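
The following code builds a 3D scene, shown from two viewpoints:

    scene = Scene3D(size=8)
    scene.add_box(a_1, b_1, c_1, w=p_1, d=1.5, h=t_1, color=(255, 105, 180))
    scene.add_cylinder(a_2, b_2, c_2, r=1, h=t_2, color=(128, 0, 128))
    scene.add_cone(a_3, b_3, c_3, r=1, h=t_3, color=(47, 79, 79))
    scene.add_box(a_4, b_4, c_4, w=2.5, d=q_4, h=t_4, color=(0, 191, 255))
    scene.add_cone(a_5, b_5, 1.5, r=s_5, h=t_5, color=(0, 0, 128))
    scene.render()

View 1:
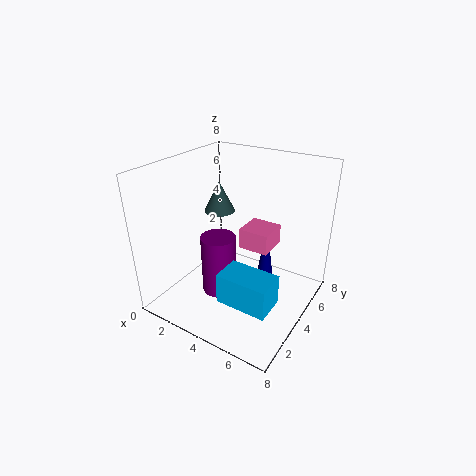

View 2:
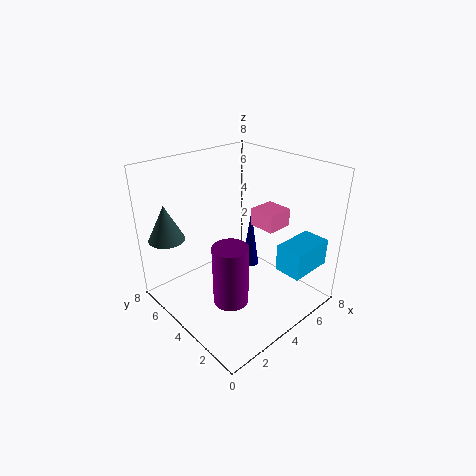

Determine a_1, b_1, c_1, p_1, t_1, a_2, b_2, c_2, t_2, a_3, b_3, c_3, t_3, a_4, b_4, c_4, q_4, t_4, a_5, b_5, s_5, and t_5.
a_1 = 5; b_1 = 2.5; c_1 = 4.5; p_1 = 1.5; t_1 = 1; a_2 = 3; b_2 = 3.5; c_2 = 0.5; t_2 = 3.5; a_3 = 1; b_3 = 6.5; c_3 = 4; t_3 = 2; a_4 = 5; b_4 = 0.5; c_4 = 2.5; q_4 = 1.5; t_4 = 1.5; a_5 = 5.5; b_5 = 4.5; s_5 = 0.5; t_5 = 3.5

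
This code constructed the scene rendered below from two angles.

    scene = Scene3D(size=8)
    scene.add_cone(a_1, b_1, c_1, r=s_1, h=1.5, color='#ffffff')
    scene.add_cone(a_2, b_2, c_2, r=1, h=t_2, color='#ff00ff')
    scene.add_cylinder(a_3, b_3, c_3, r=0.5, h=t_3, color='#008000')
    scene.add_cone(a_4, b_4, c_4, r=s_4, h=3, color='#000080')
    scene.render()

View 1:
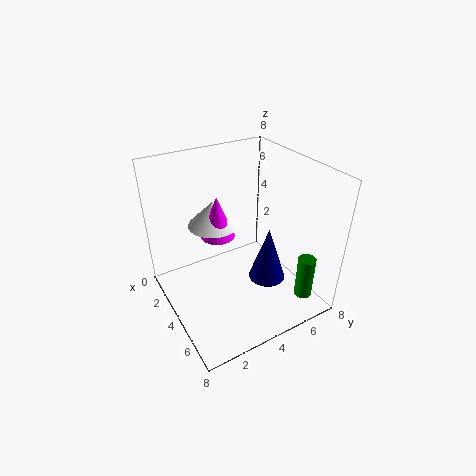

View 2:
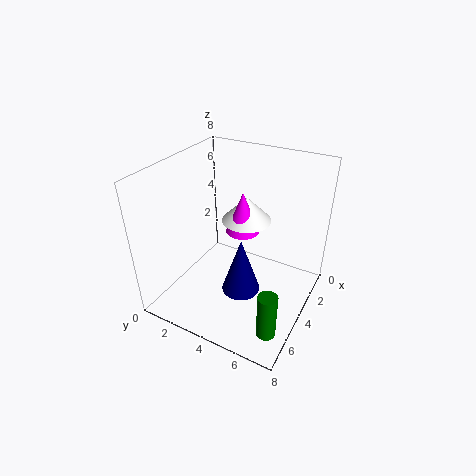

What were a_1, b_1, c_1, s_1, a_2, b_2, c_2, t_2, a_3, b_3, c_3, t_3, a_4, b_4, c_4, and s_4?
a_1 = 2; b_1 = 3.5; c_1 = 4; s_1 = 1.5; a_2 = 2.5; b_2 = 3.5; c_2 = 3.5; t_2 = 2.5; a_3 = 6.5; b_3 = 7; c_3 = 0.5; t_3 = 2.5; a_4 = 5.5; b_4 = 5; c_4 = 2; s_4 = 1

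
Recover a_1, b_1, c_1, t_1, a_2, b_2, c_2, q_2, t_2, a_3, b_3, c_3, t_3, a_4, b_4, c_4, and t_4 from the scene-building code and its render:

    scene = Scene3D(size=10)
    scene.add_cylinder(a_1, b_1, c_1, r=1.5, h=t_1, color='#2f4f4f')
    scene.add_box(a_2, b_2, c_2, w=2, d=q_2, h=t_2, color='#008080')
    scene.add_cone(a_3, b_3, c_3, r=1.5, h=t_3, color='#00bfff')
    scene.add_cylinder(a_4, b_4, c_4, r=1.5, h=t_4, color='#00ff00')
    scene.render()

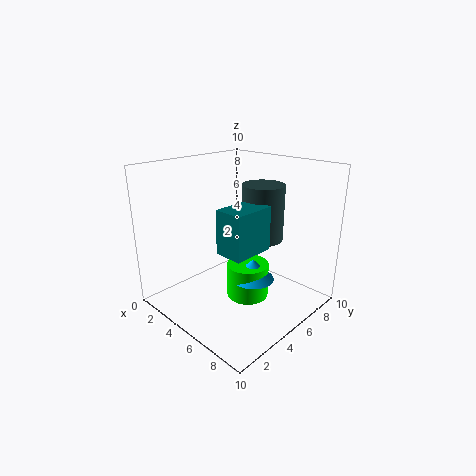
a_1 = 5.5
b_1 = 7
c_1 = 4.5
t_1 = 4
a_2 = 5
b_2 = 3
c_2 = 4.5
q_2 = 3
t_2 = 3
a_3 = 6
b_3 = 5.5
c_3 = 2
t_3 = 1.5
a_4 = 5.5
b_4 = 5.5
c_4 = 0.5
t_4 = 2.5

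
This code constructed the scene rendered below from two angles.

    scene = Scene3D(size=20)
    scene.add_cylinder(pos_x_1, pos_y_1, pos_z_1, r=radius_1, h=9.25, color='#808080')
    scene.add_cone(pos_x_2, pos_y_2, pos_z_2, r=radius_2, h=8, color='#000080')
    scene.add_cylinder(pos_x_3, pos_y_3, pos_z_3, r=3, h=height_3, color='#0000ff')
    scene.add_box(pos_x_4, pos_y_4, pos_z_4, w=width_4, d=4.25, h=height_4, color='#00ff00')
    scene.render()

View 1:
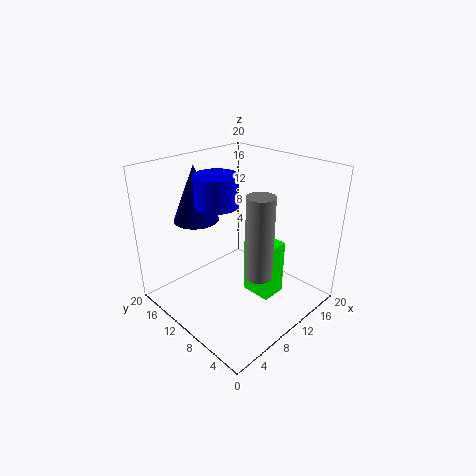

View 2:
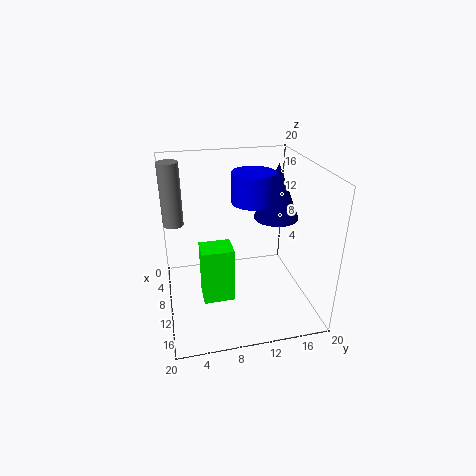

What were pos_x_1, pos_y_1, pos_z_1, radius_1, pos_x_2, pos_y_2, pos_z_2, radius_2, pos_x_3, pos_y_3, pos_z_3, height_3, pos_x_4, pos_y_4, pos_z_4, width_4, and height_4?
pos_x_1 = 4.75, pos_y_1 = 1.5, pos_z_1 = 10.5, radius_1 = 1.5, pos_x_2 = 7.75, pos_y_2 = 16.25, pos_z_2 = 11.5, radius_2 = 3.25, pos_x_3 = 8.5, pos_y_3 = 12.5, pos_z_3 = 14.5, height_3 = 4.25, pos_x_4 = 10, pos_y_4 = 4.5, pos_z_4 = 2.25, width_4 = 3.5, height_4 = 7.75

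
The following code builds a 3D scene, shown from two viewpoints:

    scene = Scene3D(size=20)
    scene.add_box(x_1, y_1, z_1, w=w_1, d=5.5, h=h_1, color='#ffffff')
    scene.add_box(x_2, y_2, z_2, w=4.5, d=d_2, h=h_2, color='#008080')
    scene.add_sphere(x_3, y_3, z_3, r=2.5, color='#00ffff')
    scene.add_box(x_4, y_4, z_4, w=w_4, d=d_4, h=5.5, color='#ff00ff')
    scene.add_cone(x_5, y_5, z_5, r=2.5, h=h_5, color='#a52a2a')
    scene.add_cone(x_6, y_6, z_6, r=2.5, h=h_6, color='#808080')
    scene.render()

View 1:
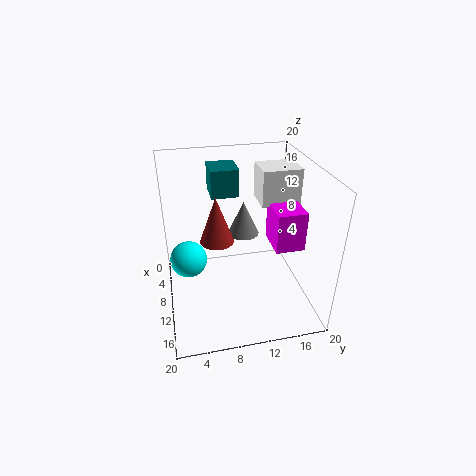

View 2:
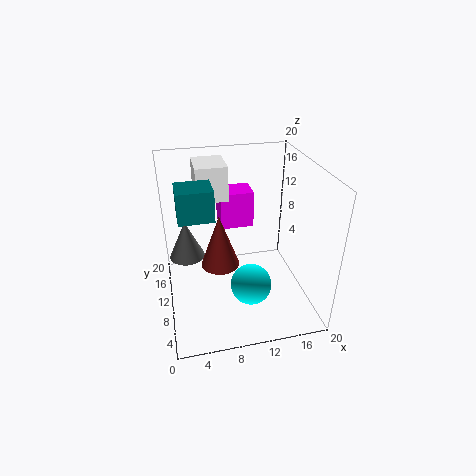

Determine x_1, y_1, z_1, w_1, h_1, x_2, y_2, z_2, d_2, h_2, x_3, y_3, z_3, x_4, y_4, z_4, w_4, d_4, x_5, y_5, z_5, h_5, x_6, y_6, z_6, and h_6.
x_1 = 5; y_1 = 13.5; z_1 = 14; w_1 = 4.5; h_1 = 5; x_2 = 2; y_2 = 7; z_2 = 14.5; d_2 = 4; h_2 = 4; x_3 = 10; y_3 = 3; z_3 = 7.5; x_4 = 8.5; y_4 = 14.5; z_4 = 9; w_4 = 5; d_4 = 4; x_5 = 7; y_5 = 7.5; z_5 = 8; h_5 = 7; x_6 = 3; y_6 = 12.5; z_6 = 6.5; h_6 = 5.5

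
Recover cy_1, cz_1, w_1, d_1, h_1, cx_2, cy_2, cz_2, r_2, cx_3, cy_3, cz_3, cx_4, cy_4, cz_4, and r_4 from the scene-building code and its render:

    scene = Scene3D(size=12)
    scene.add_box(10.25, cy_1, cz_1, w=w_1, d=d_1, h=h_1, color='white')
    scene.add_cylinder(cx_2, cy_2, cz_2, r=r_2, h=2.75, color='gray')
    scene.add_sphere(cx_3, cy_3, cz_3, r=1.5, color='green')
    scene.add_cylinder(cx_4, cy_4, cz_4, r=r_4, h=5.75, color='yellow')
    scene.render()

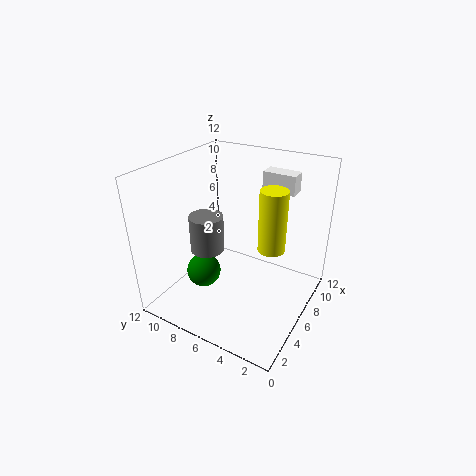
cy_1 = 3
cz_1 = 8.75
w_1 = 1.5
d_1 = 3
h_1 = 1.75
cx_2 = 2.75
cy_2 = 6.75
cz_2 = 6.5
r_2 = 1.25
cx_3 = 5
cy_3 = 9
cz_3 = 2.25
cx_4 = 9
cy_4 = 4.25
cz_4 = 3.75
r_4 = 1.25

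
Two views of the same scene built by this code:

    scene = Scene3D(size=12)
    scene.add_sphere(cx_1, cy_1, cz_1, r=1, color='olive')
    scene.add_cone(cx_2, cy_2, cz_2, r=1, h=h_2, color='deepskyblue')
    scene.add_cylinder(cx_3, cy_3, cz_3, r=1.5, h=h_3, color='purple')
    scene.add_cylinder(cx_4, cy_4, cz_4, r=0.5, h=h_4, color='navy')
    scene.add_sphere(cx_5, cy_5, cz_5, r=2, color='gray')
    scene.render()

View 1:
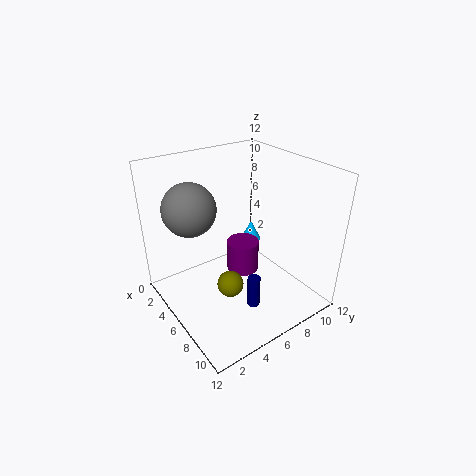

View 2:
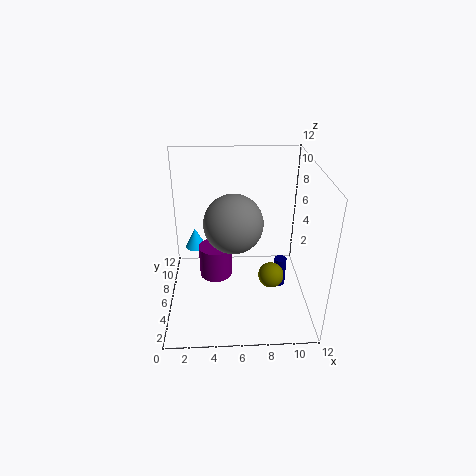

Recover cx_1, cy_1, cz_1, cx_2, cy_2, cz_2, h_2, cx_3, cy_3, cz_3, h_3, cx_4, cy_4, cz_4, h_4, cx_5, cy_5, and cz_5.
cx_1 = 8.5; cy_1 = 3.5; cz_1 = 4; cx_2 = 2; cy_2 = 10.5; cz_2 = 2.5; h_2 = 2; cx_3 = 4; cy_3 = 8; cz_3 = 1; h_3 = 3; cx_4 = 9.5; cy_4 = 5; cz_4 = 2; h_4 = 2.5; cx_5 = 5.5; cy_5 = 2; cz_5 = 9.5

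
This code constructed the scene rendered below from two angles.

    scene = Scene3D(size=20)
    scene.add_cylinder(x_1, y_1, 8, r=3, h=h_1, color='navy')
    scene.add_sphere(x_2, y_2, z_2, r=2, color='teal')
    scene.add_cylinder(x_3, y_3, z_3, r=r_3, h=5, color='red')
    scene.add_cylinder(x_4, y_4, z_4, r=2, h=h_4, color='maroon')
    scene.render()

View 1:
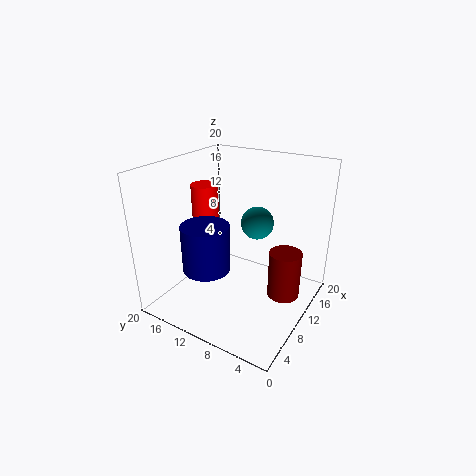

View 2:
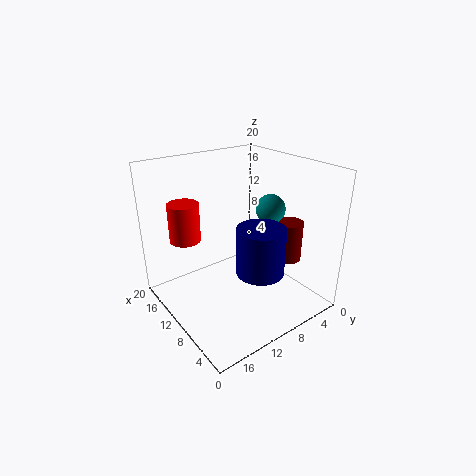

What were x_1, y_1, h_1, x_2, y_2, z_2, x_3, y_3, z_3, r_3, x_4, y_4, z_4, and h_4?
x_1 = 4
y_1 = 11
h_1 = 6
x_2 = 8
y_2 = 6
z_2 = 14
x_3 = 12
y_3 = 17
z_3 = 11
r_3 = 2
x_4 = 8
y_4 = 2
z_4 = 5
h_4 = 6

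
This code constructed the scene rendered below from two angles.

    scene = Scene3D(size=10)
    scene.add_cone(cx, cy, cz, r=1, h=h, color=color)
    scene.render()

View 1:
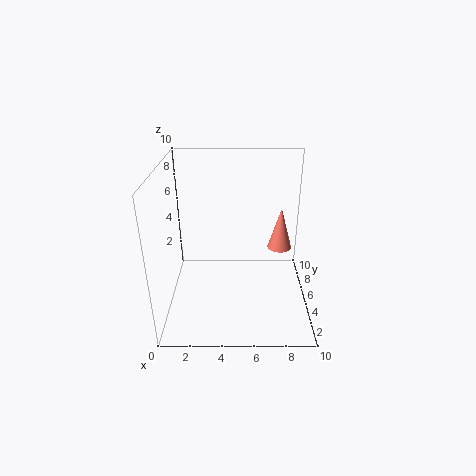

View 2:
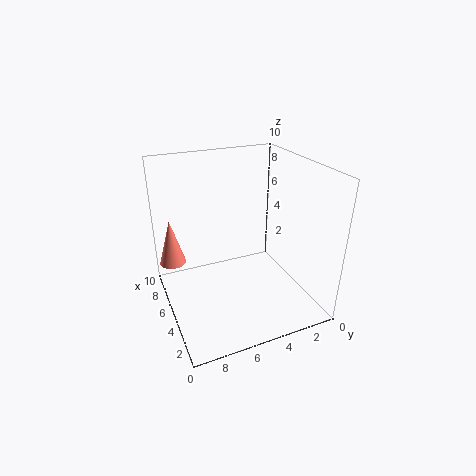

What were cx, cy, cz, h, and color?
cx = 8.5
cy = 9
cz = 2
h = 3.5
color = 'salmon'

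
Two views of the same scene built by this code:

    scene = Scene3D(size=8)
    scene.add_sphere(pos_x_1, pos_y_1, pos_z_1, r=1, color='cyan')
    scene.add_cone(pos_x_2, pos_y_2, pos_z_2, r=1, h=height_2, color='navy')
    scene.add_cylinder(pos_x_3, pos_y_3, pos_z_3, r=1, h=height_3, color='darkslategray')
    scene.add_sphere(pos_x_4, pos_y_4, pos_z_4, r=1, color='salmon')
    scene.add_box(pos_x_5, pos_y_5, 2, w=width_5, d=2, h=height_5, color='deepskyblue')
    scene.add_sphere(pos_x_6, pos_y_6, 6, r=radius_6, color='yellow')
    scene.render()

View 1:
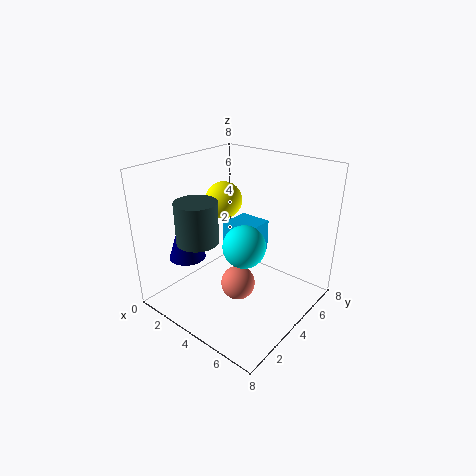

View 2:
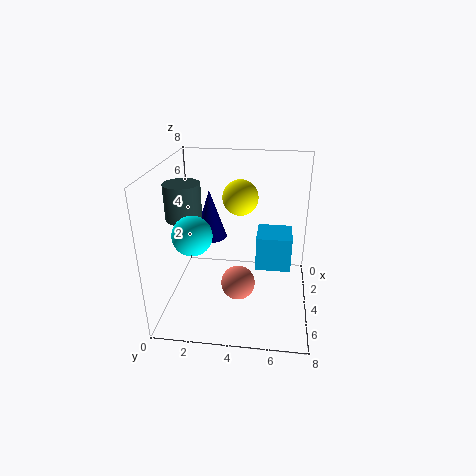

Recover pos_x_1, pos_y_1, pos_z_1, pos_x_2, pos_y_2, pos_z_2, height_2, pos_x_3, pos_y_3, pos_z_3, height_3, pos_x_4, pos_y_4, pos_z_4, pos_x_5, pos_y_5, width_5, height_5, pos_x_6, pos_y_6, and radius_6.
pos_x_1 = 6; pos_y_1 = 2; pos_z_1 = 5; pos_x_2 = 2; pos_y_2 = 2; pos_z_2 = 3; height_2 = 3; pos_x_3 = 4; pos_y_3 = 1; pos_z_3 = 5; height_3 = 2; pos_x_4 = 4; pos_y_4 = 4; pos_z_4 = 1; pos_x_5 = 2; pos_y_5 = 5; width_5 = 2; height_5 = 2; pos_x_6 = 3; pos_y_6 = 4; radius_6 = 1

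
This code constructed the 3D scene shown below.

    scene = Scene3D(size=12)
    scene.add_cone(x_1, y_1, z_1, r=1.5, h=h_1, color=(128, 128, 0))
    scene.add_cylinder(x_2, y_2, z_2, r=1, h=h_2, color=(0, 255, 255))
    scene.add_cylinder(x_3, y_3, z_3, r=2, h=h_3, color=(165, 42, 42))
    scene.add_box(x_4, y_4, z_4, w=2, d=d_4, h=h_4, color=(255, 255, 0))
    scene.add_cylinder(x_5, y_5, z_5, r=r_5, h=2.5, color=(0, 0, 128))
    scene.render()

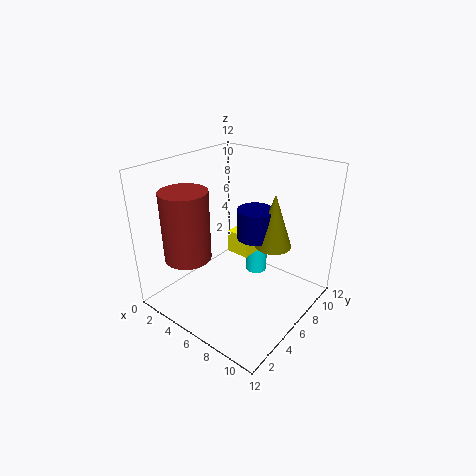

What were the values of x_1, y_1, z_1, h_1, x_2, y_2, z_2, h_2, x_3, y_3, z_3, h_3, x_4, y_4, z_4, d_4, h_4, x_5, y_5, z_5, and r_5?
x_1 = 8.5; y_1 = 7.5; z_1 = 5.5; h_1 = 4.5; x_2 = 5.5; y_2 = 9.5; z_2 = 1; h_2 = 2.5; x_3 = 2.5; y_3 = 3.5; z_3 = 4; h_3 = 6; x_4 = 4.5; y_4 = 6.5; z_4 = 4; d_4 = 3; h_4 = 2; x_5 = 7; y_5 = 7; z_5 = 6; r_5 = 1.5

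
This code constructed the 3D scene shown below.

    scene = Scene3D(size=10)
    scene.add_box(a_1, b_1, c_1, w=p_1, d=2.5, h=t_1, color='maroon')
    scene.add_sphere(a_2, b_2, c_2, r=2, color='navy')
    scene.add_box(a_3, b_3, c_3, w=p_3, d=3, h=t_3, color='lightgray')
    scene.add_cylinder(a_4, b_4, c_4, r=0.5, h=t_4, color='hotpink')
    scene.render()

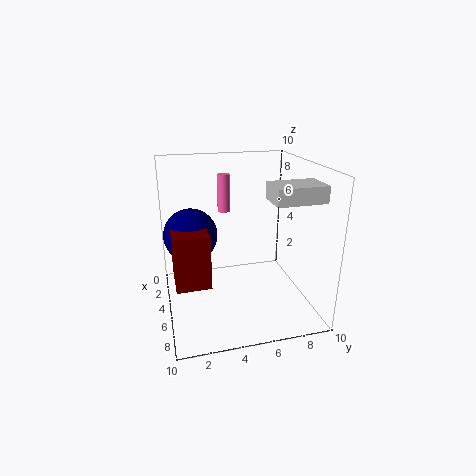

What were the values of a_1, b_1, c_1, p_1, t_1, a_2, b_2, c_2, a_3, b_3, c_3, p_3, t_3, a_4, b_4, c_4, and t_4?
a_1 = 2.5, b_1 = 0.5, c_1 = 1.5, p_1 = 3, t_1 = 4, a_2 = 2.5, b_2 = 2, c_2 = 4.5, a_3 = 7.5, b_3 = 6, c_3 = 8.5, p_3 = 2, t_3 = 1, a_4 = 0.5, b_4 = 5, c_4 = 5.5, t_4 = 3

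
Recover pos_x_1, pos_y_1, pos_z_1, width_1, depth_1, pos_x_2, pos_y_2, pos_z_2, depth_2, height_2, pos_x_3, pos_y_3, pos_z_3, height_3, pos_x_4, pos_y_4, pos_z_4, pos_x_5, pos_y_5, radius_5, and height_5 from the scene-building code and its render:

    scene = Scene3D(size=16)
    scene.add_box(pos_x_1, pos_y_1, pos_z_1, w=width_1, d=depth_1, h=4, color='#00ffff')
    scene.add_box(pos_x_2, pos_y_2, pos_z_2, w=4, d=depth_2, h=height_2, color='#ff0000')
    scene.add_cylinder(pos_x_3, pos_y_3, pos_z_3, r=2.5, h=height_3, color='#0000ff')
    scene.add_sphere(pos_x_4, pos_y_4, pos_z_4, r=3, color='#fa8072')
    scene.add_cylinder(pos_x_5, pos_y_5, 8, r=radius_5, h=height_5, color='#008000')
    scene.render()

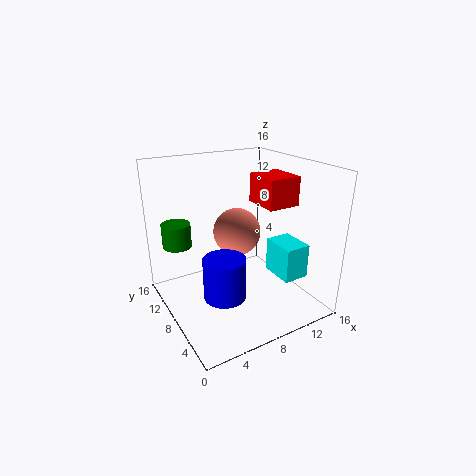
pos_x_1 = 12, pos_y_1 = 4, pos_z_1 = 3, width_1 = 3, depth_1 = 4, pos_x_2 = 12, pos_y_2 = 7.5, pos_z_2 = 10.5, depth_2 = 4.5, height_2 = 3.5, pos_x_3 = 6.5, pos_y_3 = 8.5, pos_z_3 = 0.5, height_3 = 5, pos_x_4 = 10.5, pos_y_4 = 12.5, pos_z_4 = 6.5, pos_x_5 = 1.5, pos_y_5 = 9.5, radius_5 = 1.5, height_5 = 2.5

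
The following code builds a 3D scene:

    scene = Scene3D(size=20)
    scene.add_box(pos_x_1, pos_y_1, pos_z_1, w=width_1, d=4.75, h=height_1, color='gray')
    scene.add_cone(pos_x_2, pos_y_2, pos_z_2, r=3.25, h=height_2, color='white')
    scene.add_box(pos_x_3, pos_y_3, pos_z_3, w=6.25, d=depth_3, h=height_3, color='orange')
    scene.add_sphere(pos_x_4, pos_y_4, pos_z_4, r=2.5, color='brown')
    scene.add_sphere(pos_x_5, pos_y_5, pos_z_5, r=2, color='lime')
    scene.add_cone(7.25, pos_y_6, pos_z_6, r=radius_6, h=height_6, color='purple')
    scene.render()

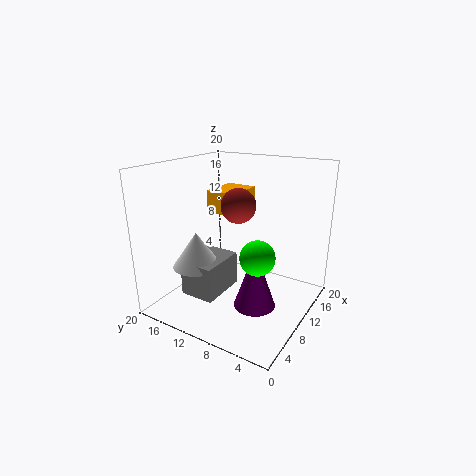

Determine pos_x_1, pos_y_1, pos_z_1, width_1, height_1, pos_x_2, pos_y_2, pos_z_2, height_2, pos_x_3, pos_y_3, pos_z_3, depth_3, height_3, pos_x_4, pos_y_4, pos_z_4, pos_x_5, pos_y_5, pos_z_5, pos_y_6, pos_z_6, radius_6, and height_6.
pos_x_1 = 3.5
pos_y_1 = 10.25
pos_z_1 = 3
width_1 = 6.5
height_1 = 4.75
pos_x_2 = 5.5
pos_y_2 = 13.75
pos_z_2 = 6.75
height_2 = 4.75
pos_x_3 = 13.5
pos_y_3 = 12.75
pos_z_3 = 11.5
depth_3 = 5
height_3 = 3.5
pos_x_4 = 11.75
pos_y_4 = 11
pos_z_4 = 14
pos_x_5 = 3.5
pos_y_5 = 3.5
pos_z_5 = 11.25
pos_y_6 = 5.75
pos_z_6 = 2.25
radius_6 = 2.75
height_6 = 8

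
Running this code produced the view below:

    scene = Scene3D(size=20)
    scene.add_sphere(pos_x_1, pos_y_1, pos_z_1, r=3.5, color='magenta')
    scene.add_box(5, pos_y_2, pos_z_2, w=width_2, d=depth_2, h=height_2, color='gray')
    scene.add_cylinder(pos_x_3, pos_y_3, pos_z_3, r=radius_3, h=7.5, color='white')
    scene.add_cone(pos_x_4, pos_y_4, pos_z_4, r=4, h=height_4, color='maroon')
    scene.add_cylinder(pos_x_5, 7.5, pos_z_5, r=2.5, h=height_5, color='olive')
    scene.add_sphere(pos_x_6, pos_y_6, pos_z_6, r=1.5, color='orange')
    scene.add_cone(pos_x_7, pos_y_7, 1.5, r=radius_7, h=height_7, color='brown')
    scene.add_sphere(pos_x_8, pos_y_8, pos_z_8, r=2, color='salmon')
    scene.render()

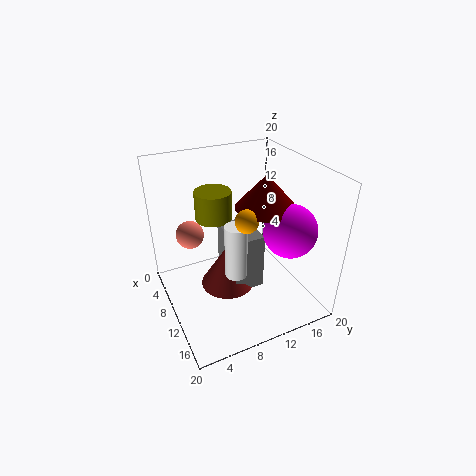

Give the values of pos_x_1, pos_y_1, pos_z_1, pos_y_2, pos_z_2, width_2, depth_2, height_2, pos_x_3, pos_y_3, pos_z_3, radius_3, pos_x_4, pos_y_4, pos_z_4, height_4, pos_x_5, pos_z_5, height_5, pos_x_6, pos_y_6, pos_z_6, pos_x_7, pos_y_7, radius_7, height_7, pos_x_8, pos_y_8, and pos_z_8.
pos_x_1 = 15, pos_y_1 = 15, pos_z_1 = 12.5, pos_y_2 = 9, pos_z_2 = 1.5, width_2 = 6.5, depth_2 = 4.5, height_2 = 8.5, pos_x_3 = 12.5, pos_y_3 = 8.5, pos_z_3 = 6, radius_3 = 1.5, pos_x_4 = 12, pos_y_4 = 13, pos_z_4 = 15, height_4 = 4.5, pos_x_5 = 7.5, pos_z_5 = 12.5, height_5 = 4, pos_x_6 = 13.5, pos_y_6 = 9.5, pos_z_6 = 14.5, pos_x_7 = 8.5, pos_y_7 = 9, radius_7 = 4, height_7 = 6.5, pos_x_8 = 5.5, pos_y_8 = 4.5, pos_z_8 = 9.5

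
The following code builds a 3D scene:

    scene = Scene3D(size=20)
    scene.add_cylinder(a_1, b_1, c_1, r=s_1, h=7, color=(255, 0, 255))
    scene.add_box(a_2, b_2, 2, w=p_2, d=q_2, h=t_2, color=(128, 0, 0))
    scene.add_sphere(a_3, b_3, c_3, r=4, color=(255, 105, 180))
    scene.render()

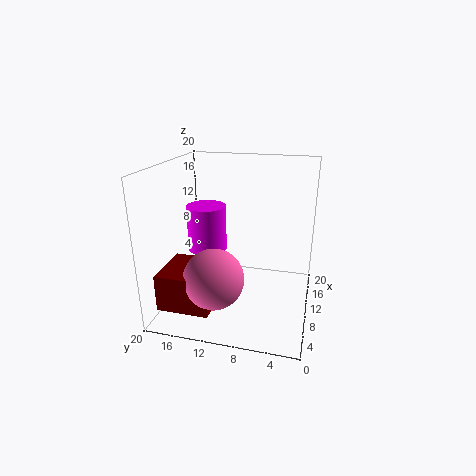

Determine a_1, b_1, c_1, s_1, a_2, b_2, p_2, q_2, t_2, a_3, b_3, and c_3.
a_1 = 14
b_1 = 16
c_1 = 6
s_1 = 3
a_2 = 2
b_2 = 12
p_2 = 7
q_2 = 7
t_2 = 5
a_3 = 5
b_3 = 12
c_3 = 6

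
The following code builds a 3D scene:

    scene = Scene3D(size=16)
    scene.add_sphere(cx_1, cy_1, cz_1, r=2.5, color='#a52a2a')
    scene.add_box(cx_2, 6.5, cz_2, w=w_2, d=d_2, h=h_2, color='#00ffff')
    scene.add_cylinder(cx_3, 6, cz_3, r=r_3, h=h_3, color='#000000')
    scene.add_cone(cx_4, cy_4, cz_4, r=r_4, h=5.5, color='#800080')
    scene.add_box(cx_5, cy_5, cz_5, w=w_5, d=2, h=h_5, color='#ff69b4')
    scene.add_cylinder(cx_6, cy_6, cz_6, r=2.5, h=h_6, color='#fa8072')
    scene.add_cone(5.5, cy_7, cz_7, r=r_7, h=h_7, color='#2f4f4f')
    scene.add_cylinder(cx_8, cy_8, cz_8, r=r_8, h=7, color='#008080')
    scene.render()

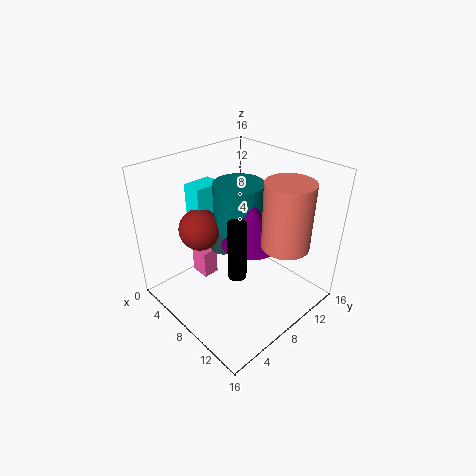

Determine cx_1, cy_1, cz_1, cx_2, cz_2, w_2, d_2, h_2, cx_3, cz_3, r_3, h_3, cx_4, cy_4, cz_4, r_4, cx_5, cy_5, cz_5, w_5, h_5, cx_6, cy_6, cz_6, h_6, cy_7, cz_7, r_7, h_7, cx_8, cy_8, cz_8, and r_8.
cx_1 = 3; cy_1 = 6.5; cz_1 = 7.5; cx_2 = 0.5; cz_2 = 9; w_2 = 2.5; d_2 = 3.5; h_2 = 3.5; cx_3 = 10; cz_3 = 5; r_3 = 1; h_3 = 6.5; cx_4 = 8; cy_4 = 10; cz_4 = 6.5; r_4 = 3.5; cx_5 = 1; cy_5 = 6.5; cz_5 = 0.5; w_5 = 2.5; h_5 = 3.5; cx_6 = 13; cy_6 = 10; cz_6 = 8.5; h_6 = 7; cy_7 = 8; cz_7 = 5.5; r_7 = 1.5; h_7 = 3; cx_8 = 5.5; cy_8 = 10.5; cz_8 = 6; r_8 = 3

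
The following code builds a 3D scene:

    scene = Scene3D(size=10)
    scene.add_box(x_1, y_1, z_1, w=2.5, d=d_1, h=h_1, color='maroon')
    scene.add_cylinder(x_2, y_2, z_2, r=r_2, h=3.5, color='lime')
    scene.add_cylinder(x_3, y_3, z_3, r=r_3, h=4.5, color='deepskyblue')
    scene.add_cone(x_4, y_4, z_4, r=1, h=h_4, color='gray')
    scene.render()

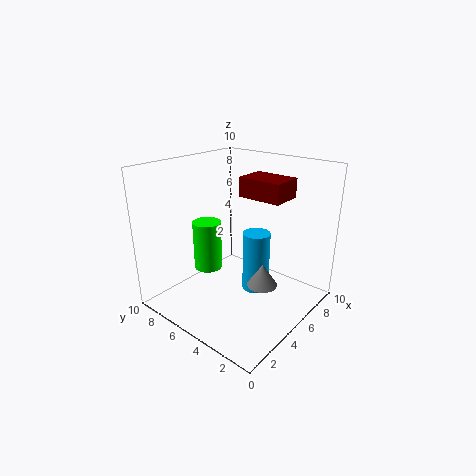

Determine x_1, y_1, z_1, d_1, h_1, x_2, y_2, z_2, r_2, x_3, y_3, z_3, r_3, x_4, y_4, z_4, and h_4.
x_1 = 7.5; y_1 = 3.5; z_1 = 7; d_1 = 3.5; h_1 = 1.5; x_2 = 4; y_2 = 7; z_2 = 2.5; r_2 = 1; x_3 = 6.5; y_3 = 4.5; z_3 = 0.5; r_3 = 1; x_4 = 4.5; y_4 = 2.5; z_4 = 2.5; h_4 = 1.5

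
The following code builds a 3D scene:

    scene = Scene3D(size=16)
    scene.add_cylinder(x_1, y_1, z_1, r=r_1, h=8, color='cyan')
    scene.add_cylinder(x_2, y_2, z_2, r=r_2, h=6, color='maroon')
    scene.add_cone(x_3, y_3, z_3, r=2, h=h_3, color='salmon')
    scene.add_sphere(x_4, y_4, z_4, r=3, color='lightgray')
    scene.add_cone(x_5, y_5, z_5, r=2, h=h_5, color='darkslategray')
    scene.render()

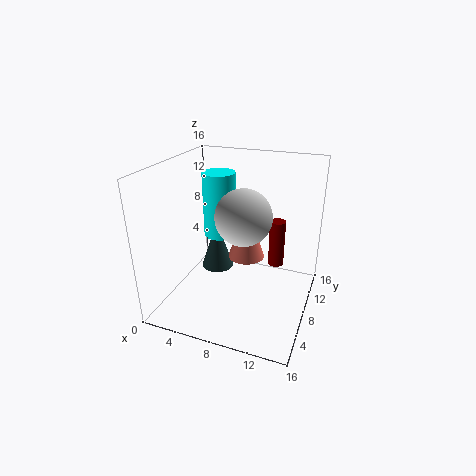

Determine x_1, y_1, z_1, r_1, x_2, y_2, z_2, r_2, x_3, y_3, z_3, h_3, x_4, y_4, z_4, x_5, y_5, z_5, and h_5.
x_1 = 4
y_1 = 12
z_1 = 6
r_1 = 2
x_2 = 11
y_2 = 14
z_2 = 2
r_2 = 1
x_3 = 9
y_3 = 8
z_3 = 6
h_3 = 6
x_4 = 9
y_4 = 7
z_4 = 11
x_5 = 4
y_5 = 11
z_5 = 2
h_5 = 6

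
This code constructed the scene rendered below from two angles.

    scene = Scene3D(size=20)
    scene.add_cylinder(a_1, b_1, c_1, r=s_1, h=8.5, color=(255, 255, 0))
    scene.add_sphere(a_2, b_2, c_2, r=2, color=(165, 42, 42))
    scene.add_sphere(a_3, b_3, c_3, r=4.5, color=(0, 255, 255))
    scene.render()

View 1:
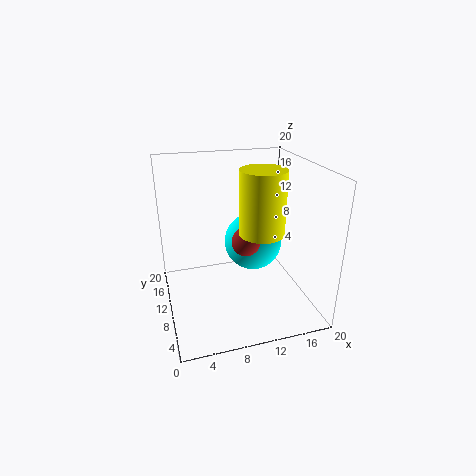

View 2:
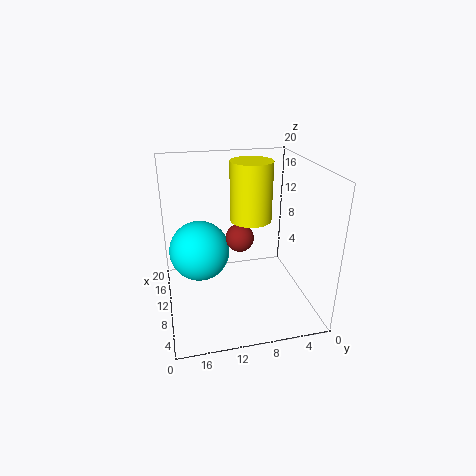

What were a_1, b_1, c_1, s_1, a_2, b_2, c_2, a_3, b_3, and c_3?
a_1 = 12.5; b_1 = 7.5; c_1 = 11.5; s_1 = 3; a_2 = 11; b_2 = 9.5; c_2 = 9.5; a_3 = 14; b_3 = 15; c_3 = 6.5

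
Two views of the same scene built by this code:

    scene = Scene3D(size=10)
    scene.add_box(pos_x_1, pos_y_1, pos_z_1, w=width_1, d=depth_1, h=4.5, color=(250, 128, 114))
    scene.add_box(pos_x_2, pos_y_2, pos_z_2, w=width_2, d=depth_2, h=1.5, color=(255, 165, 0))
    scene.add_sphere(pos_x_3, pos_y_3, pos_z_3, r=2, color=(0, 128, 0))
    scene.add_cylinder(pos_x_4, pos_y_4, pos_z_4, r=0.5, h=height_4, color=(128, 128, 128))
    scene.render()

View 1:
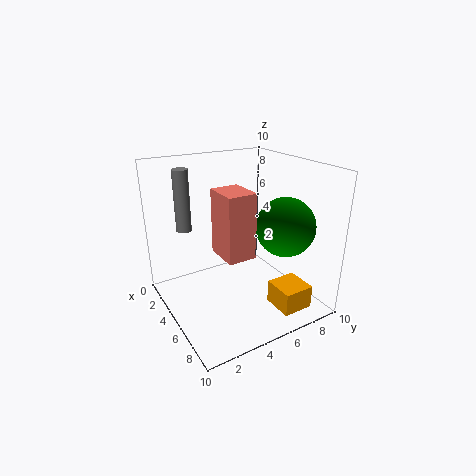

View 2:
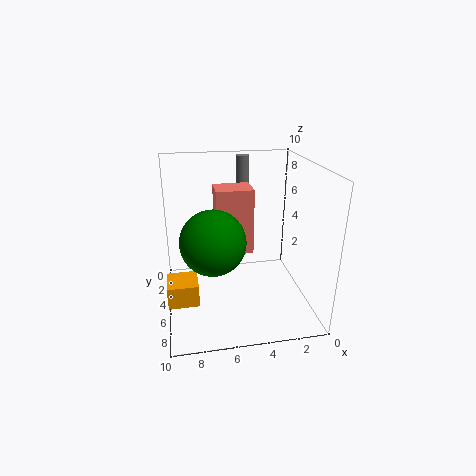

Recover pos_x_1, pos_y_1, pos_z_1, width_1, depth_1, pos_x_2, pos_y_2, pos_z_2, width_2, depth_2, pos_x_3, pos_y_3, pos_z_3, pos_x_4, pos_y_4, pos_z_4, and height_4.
pos_x_1 = 4, pos_y_1 = 3.5, pos_z_1 = 4, width_1 = 2.5, depth_1 = 2, pos_x_2 = 8, pos_y_2 = 5.5, pos_z_2 = 1.5, width_2 = 2, depth_2 = 2, pos_x_3 = 7, pos_y_3 = 7.5, pos_z_3 = 6, pos_x_4 = 4, pos_y_4 = 1.5, pos_z_4 = 6, height_4 = 4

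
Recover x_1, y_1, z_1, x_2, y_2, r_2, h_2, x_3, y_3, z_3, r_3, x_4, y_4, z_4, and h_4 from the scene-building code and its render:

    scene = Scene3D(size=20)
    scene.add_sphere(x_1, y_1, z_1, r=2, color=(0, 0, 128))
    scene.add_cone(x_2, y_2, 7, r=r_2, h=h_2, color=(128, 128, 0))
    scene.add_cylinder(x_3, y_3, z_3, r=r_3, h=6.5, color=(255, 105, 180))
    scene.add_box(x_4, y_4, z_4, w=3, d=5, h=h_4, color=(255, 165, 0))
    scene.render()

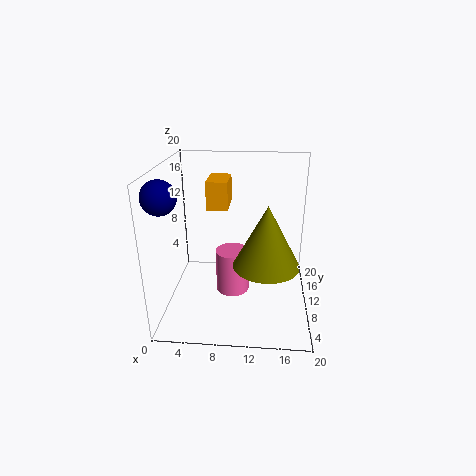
x_1 = 2, y_1 = 2.5, z_1 = 18, x_2 = 14, y_2 = 8, r_2 = 4.5, h_2 = 8.5, x_3 = 9, y_3 = 12, z_3 = 0.5, r_3 = 2.5, x_4 = 5.5, y_4 = 11, z_4 = 13.5, h_4 = 4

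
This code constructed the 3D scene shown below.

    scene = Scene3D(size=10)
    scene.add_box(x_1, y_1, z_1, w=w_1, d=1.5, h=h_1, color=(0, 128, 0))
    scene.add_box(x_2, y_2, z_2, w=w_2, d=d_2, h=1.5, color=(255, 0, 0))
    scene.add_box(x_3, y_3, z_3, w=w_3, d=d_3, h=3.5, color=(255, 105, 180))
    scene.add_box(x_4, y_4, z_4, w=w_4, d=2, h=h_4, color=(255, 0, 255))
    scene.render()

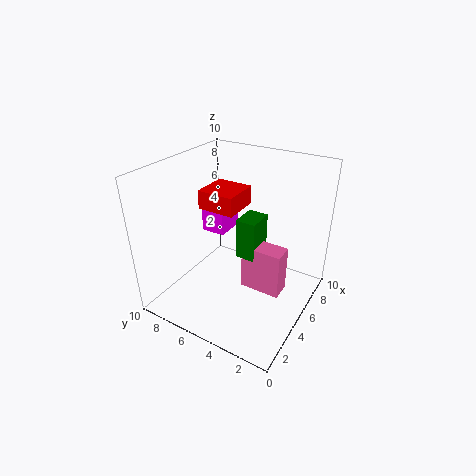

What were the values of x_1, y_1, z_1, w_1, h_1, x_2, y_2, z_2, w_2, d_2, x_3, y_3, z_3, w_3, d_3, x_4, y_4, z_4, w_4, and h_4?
x_1 = 5.5, y_1 = 4, z_1 = 3, w_1 = 2, h_1 = 3, x_2 = 6.5, y_2 = 6.5, z_2 = 5.5, w_2 = 3, d_2 = 3, x_3 = 5.5, y_3 = 2, z_3 = 0.5, w_3 = 1.5, d_3 = 3, x_4 = 7.5, y_4 = 8, z_4 = 3, w_4 = 2.5, h_4 = 3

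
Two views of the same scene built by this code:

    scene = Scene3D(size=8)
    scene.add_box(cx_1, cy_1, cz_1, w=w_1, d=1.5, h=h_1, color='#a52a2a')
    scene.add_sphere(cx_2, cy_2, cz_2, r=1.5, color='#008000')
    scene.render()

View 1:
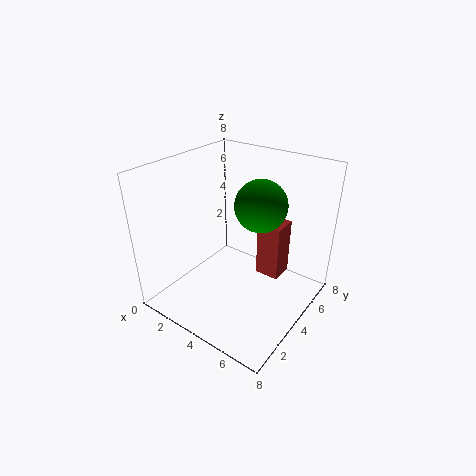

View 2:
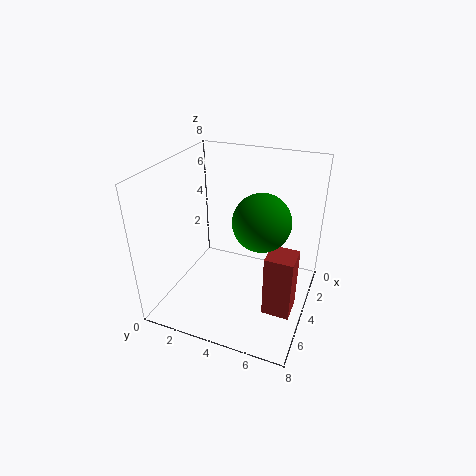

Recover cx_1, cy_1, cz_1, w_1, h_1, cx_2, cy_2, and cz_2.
cx_1 = 4, cy_1 = 6, cz_1 = 0.5, w_1 = 1.5, h_1 = 3.5, cx_2 = 4.5, cy_2 = 5.5, cz_2 = 5.5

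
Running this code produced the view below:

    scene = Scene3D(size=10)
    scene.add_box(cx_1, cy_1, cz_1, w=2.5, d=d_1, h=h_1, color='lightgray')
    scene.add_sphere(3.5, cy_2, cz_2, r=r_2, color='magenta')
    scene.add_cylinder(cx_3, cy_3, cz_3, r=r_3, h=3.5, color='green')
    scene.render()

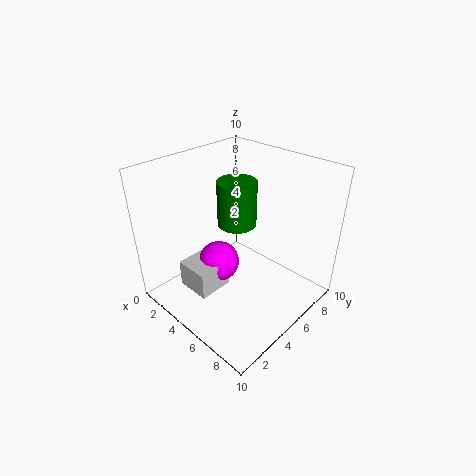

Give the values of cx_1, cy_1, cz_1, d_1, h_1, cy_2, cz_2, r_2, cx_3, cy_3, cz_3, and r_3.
cx_1 = 2; cy_1 = 2; cz_1 = 1; d_1 = 2.5; h_1 = 2; cy_2 = 4.5; cz_2 = 2.5; r_2 = 1.5; cx_3 = 3; cy_3 = 7; cz_3 = 4.5; r_3 = 1.5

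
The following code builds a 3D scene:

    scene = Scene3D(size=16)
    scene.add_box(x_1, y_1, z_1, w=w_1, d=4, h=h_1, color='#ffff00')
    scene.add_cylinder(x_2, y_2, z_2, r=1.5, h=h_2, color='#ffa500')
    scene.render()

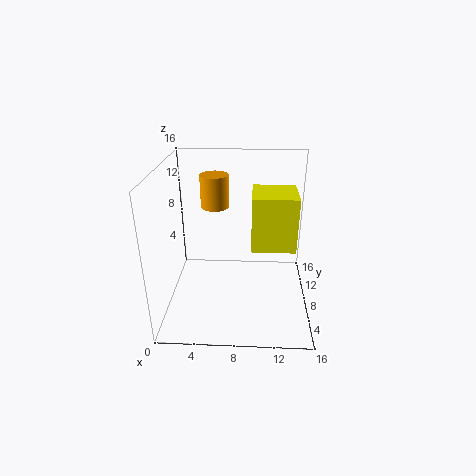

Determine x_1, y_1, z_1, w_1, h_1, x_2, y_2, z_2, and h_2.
x_1 = 9.5; y_1 = 1.5; z_1 = 10; w_1 = 4; h_1 = 5; x_2 = 5.5; y_2 = 8.5; z_2 = 11.5; h_2 = 3.5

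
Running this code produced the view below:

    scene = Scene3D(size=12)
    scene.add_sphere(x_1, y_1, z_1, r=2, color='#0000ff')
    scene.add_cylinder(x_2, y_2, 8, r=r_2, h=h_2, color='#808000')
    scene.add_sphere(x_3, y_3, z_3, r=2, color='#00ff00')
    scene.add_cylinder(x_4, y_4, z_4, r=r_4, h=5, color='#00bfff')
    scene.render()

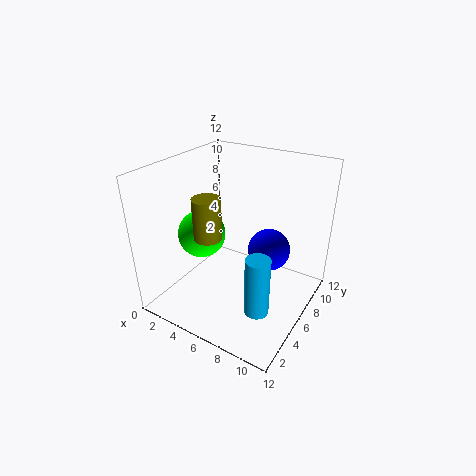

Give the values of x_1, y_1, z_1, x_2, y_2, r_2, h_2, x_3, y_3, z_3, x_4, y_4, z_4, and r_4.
x_1 = 7
y_1 = 10
z_1 = 3
x_2 = 6
y_2 = 2
r_2 = 1
h_2 = 3
x_3 = 3
y_3 = 5
z_3 = 6
x_4 = 9
y_4 = 4
z_4 = 1
r_4 = 1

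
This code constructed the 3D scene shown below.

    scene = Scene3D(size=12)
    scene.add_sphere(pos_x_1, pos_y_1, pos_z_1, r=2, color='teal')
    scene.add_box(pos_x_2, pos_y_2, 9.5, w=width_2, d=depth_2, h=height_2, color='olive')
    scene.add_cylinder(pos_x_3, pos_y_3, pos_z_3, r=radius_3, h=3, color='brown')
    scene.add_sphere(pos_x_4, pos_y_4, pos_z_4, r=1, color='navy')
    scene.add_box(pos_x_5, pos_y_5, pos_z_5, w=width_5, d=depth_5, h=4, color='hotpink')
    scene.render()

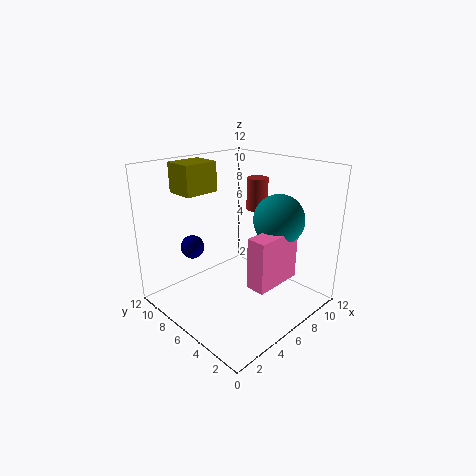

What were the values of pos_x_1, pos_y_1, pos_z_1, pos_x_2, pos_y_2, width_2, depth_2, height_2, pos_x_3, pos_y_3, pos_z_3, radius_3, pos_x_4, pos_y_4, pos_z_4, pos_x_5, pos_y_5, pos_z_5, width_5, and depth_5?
pos_x_1 = 7.5
pos_y_1 = 3
pos_z_1 = 8
pos_x_2 = 3
pos_y_2 = 8.5
width_2 = 3
depth_2 = 2.5
height_2 = 2.5
pos_x_3 = 10.5
pos_y_3 = 8
pos_z_3 = 7
radius_3 = 1
pos_x_4 = 3.5
pos_y_4 = 9
pos_z_4 = 5
pos_x_5 = 4
pos_y_5 = 1.5
pos_z_5 = 3.5
width_5 = 4
depth_5 = 1.5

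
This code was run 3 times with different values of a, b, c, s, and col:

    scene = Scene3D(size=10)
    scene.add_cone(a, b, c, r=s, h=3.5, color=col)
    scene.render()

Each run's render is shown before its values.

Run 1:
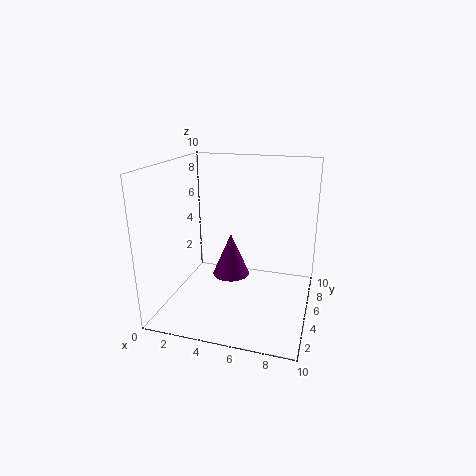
a = 3.5
b = 8
c = 0.5
s = 1.5
col = 'purple'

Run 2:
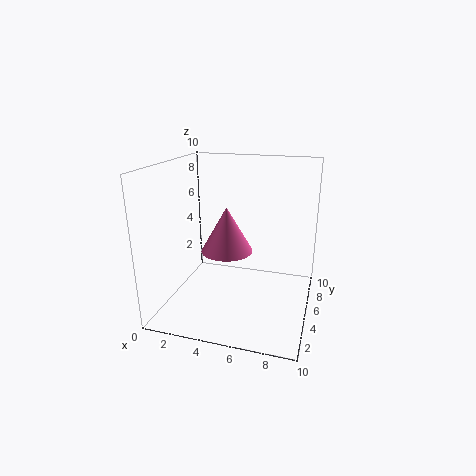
a = 3.5
b = 7
c = 3
s = 2
col = 'hotpink'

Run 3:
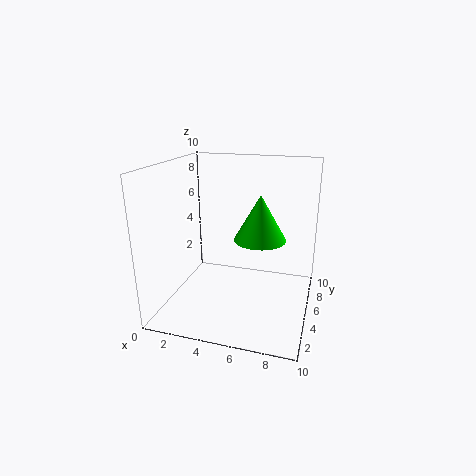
a = 6
b = 7.5
c = 4
s = 2
col = 'lime'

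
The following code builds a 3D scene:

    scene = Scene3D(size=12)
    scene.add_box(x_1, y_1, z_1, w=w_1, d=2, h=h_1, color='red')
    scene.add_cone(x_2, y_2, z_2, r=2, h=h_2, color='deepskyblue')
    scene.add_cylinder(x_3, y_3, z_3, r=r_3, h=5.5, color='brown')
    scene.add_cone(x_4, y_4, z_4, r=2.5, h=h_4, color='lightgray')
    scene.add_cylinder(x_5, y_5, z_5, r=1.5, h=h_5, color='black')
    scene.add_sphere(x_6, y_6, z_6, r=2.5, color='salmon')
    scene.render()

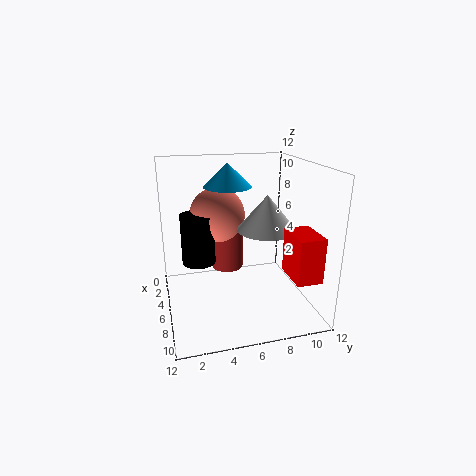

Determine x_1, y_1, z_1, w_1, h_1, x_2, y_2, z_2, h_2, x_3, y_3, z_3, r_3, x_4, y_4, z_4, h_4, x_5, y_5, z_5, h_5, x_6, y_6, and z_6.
x_1 = 8.5; y_1 = 9; z_1 = 4; w_1 = 3; h_1 = 3.5; x_2 = 4.5; y_2 = 5.5; z_2 = 10; h_2 = 2; x_3 = 2; y_3 = 6; z_3 = 1.5; r_3 = 1.5; x_4 = 6; y_4 = 8.5; z_4 = 6.5; h_4 = 3; x_5 = 3.5; y_5 = 3; z_5 = 3; h_5 = 4.5; x_6 = 2.5; y_6 = 5; z_6 = 7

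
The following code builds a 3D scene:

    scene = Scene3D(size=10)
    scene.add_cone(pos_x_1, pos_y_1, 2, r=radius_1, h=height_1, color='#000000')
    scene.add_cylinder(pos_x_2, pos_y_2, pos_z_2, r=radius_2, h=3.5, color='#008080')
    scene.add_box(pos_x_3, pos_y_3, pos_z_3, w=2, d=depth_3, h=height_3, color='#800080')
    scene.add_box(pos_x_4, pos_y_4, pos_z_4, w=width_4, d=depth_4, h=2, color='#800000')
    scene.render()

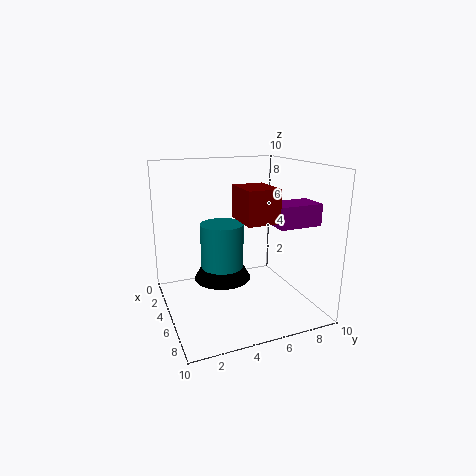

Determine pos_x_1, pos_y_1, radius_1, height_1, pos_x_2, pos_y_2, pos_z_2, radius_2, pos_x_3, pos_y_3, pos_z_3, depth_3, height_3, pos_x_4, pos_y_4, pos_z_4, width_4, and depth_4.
pos_x_1 = 4.5; pos_y_1 = 4; radius_1 = 2; height_1 = 3.5; pos_x_2 = 4.5; pos_y_2 = 4; pos_z_2 = 2.5; radius_2 = 1.5; pos_x_3 = 5.5; pos_y_3 = 7; pos_z_3 = 6; depth_3 = 3; height_3 = 1.5; pos_x_4 = 6.5; pos_y_4 = 4; pos_z_4 = 7; width_4 = 2.5; depth_4 = 2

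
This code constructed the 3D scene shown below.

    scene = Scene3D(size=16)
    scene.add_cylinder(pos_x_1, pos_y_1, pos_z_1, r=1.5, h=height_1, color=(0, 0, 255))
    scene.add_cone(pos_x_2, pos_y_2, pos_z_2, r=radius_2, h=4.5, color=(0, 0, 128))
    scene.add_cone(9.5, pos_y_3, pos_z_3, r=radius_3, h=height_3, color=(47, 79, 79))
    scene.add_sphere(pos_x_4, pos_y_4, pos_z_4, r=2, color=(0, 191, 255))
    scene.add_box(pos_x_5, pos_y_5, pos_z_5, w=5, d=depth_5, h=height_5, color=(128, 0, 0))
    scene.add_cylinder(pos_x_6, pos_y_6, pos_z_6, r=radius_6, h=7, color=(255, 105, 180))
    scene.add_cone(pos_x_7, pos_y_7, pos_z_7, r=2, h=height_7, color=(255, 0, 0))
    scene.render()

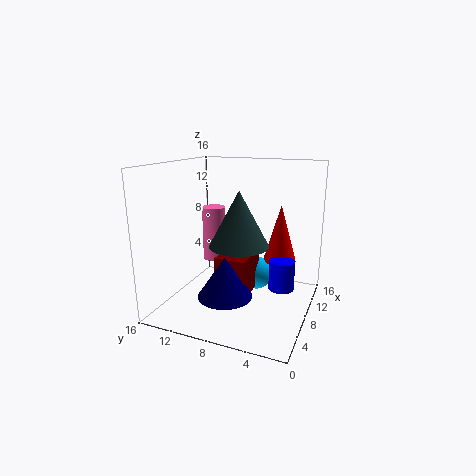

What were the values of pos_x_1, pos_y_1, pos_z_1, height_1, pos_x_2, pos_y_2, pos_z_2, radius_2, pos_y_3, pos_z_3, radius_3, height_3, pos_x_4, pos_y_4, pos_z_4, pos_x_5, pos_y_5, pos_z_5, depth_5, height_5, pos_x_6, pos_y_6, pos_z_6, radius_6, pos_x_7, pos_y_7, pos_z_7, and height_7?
pos_x_1 = 10.5, pos_y_1 = 3.5, pos_z_1 = 1.5, height_1 = 3.5, pos_x_2 = 5.5, pos_y_2 = 8.5, pos_z_2 = 2, radius_2 = 3, pos_y_3 = 8.5, pos_z_3 = 6.5, radius_3 = 3.5, height_3 = 6.5, pos_x_4 = 11.5, pos_y_4 = 7, pos_z_4 = 2.5, pos_x_5 = 6, pos_y_5 = 6.5, pos_z_5 = 1.5, depth_5 = 3.5, height_5 = 4.5, pos_x_6 = 13, pos_y_6 = 13.5, pos_z_6 = 3, radius_6 = 1.5, pos_x_7 = 13, pos_y_7 = 4.5, pos_z_7 = 4, height_7 = 7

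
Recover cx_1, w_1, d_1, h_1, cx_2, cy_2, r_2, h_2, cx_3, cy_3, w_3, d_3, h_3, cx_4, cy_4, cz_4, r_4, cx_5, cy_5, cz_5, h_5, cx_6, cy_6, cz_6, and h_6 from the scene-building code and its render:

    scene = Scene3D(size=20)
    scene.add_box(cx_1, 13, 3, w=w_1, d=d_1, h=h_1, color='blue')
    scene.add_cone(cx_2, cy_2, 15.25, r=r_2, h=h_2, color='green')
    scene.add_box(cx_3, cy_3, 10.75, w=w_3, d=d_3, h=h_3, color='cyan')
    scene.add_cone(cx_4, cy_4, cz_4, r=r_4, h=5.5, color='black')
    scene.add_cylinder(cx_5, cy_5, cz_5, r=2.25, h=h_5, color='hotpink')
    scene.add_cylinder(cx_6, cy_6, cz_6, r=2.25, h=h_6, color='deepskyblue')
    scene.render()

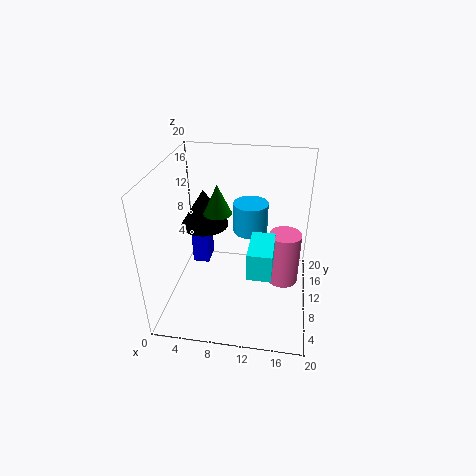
cx_1 = 2.25, w_1 = 2.5, d_1 = 3.5, h_1 = 7.75, cx_2 = 8, cy_2 = 7, r_2 = 1.75, h_2 = 3.75, cx_3 = 12.5, cy_3 = 0.5, w_3 = 2.75, d_3 = 5, h_3 = 3.25, cx_4 = 4.5, cy_4 = 13, cz_4 = 10, r_4 = 3.5, cx_5 = 16.5, cy_5 = 11.25, cz_5 = 2.75, h_5 = 7.75, cx_6 = 11.75, cy_6 = 9.5, cz_6 = 11.75, h_6 = 4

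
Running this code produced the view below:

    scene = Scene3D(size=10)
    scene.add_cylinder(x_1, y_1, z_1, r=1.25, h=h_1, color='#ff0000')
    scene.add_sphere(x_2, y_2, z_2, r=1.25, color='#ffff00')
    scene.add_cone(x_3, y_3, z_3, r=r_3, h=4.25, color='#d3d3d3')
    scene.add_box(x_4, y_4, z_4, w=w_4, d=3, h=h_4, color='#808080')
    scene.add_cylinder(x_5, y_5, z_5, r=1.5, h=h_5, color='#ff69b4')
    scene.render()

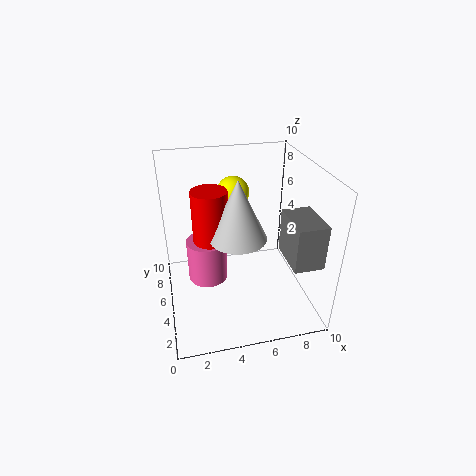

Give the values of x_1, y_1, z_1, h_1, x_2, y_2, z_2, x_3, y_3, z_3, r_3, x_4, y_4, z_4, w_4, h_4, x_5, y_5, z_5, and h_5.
x_1 = 3.25, y_1 = 6, z_1 = 4.5, h_1 = 3.75, x_2 = 5.5, y_2 = 8.75, z_2 = 6.75, x_3 = 5, y_3 = 5, z_3 = 5, r_3 = 2, x_4 = 7.75, y_4 = 1.25, z_4 = 4.25, w_4 = 2, h_4 = 3, x_5 = 3, y_5 = 6.75, z_5 = 0.75, h_5 = 3.25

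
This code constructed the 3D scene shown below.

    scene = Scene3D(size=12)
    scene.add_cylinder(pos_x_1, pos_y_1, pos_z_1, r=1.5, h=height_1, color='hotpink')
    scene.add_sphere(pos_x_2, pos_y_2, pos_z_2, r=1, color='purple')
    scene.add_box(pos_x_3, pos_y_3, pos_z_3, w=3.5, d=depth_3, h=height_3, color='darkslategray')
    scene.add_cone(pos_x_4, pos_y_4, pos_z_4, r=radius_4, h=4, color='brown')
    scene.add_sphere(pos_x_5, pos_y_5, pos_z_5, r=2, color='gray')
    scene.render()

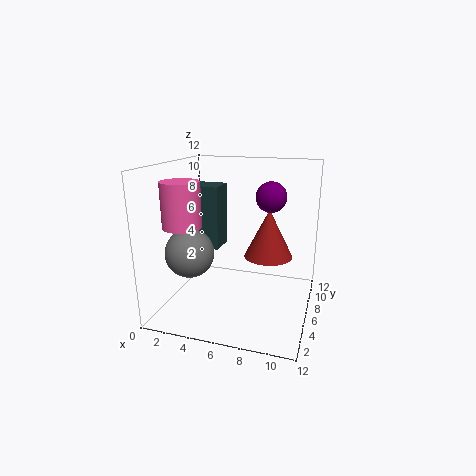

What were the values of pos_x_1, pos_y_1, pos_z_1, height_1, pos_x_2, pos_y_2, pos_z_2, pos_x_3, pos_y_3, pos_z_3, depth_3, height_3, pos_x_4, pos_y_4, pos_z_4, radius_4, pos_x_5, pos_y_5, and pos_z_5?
pos_x_1 = 2.5; pos_y_1 = 3; pos_z_1 = 7.5; height_1 = 3.5; pos_x_2 = 9.5; pos_y_2 = 2; pos_z_2 = 10.5; pos_x_3 = 0.5; pos_y_3 = 6.5; pos_z_3 = 4.5; depth_3 = 2.5; height_3 = 5.5; pos_x_4 = 8.5; pos_y_4 = 6.5; pos_z_4 = 4.5; radius_4 = 2; pos_x_5 = 2.5; pos_y_5 = 4; pos_z_5 = 5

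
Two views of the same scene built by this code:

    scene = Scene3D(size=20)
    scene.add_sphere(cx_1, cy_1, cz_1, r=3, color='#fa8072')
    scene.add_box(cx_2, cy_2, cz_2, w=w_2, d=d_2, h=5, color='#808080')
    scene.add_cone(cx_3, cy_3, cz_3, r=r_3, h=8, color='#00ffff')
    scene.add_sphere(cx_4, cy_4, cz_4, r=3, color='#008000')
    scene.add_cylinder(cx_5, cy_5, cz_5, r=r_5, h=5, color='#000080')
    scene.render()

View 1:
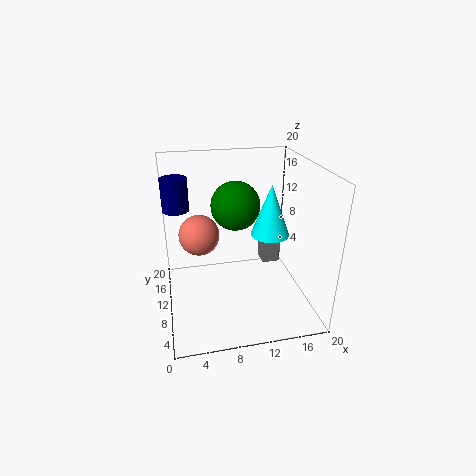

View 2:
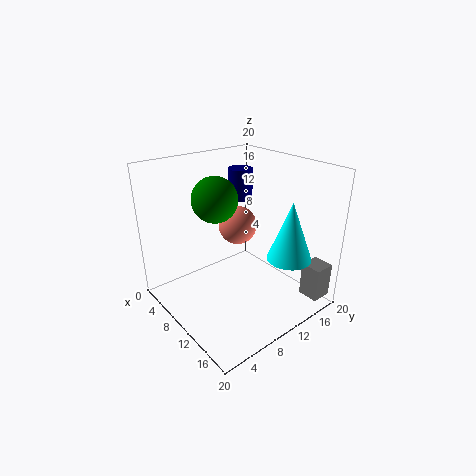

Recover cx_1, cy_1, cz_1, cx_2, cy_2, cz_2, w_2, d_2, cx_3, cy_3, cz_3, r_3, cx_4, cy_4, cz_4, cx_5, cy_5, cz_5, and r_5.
cx_1 = 5, cy_1 = 14, cz_1 = 9, cx_2 = 16, cy_2 = 17, cz_2 = 1, w_2 = 3, d_2 = 3, cx_3 = 16, cy_3 = 14, cz_3 = 8, r_3 = 3, cx_4 = 9, cy_4 = 7, cz_4 = 16, cx_5 = 2, cy_5 = 17, cz_5 = 12, r_5 = 2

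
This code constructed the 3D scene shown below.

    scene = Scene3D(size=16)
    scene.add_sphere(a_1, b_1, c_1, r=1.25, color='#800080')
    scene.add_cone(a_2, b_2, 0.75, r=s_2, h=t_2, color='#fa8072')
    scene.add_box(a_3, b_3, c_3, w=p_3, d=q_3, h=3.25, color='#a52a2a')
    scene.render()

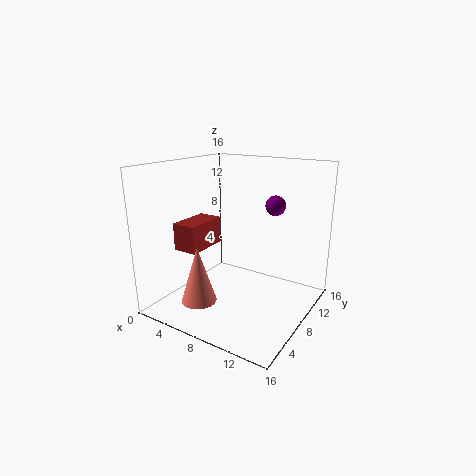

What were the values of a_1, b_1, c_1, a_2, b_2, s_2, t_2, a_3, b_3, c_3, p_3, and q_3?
a_1 = 9.5; b_1 = 14.25; c_1 = 10.5; a_2 = 4.75; b_2 = 4.75; s_2 = 2; t_2 = 6.5; a_3 = 0.5; b_3 = 5.75; c_3 = 5.75; p_3 = 3; q_3 = 5.25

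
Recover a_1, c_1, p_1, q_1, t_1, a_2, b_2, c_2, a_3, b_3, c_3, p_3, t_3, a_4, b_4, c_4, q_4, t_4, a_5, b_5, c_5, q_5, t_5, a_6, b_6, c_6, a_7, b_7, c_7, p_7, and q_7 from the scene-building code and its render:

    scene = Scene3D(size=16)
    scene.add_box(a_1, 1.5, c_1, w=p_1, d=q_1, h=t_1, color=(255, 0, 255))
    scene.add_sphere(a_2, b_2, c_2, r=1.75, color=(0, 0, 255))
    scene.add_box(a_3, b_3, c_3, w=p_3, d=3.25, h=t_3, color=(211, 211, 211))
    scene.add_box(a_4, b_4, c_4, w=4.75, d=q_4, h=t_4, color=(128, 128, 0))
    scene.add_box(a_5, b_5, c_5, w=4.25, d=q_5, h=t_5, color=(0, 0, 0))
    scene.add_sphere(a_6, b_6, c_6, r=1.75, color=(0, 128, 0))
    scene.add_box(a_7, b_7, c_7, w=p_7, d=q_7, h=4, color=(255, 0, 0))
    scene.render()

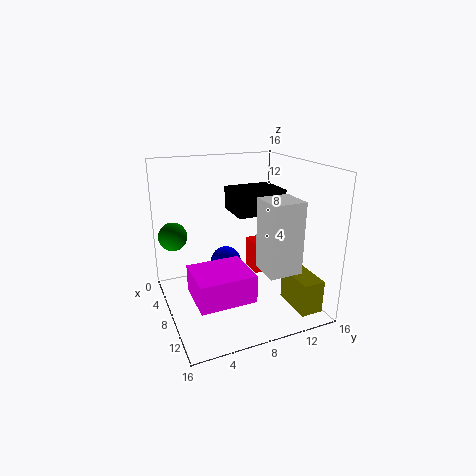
a_1 = 10.25, c_1 = 4.25, p_1 = 4.75, q_1 = 5.5, t_1 = 2.75, a_2 = 6.75, b_2 = 7, c_2 = 4.75, a_3 = 12.5, b_3 = 8, c_3 = 6.75, p_3 = 3.25, t_3 = 7, a_4 = 9.5, b_4 = 13, c_4 = 0.25, q_4 = 2.5, t_4 = 3.75, a_5 = 6, b_5 = 7.25, c_5 = 11, q_5 = 5.25, t_5 = 2.5, a_6 = 1.75, b_6 = 2, c_6 = 6.75, a_7 = 2, b_7 = 11.75, c_7 = 1.25, p_7 = 3, q_7 = 2.25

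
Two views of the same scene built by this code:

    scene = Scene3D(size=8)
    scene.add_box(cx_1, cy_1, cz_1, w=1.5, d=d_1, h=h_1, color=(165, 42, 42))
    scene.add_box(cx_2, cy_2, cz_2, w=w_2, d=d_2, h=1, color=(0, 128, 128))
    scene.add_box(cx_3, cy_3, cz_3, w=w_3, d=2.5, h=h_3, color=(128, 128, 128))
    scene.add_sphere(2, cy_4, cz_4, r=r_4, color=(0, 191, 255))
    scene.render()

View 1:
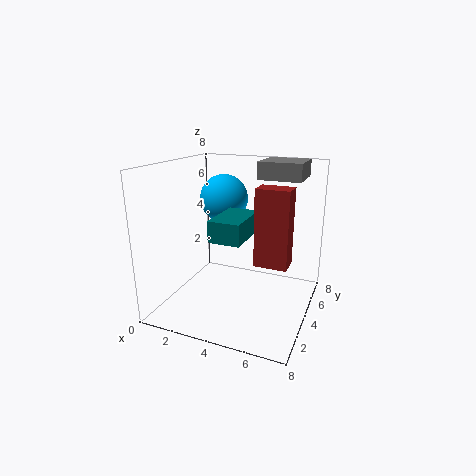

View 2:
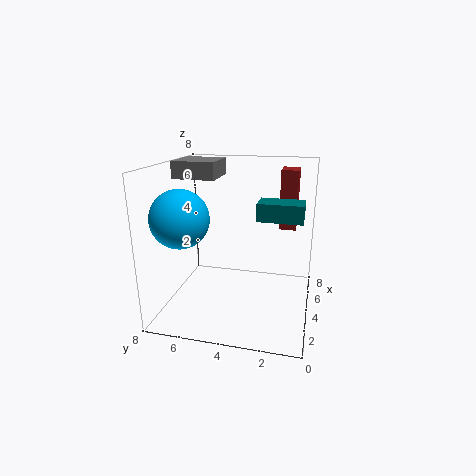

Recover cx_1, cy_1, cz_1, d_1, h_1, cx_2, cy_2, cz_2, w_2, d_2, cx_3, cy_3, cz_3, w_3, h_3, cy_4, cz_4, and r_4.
cx_1 = 6; cy_1 = 1; cz_1 = 4; d_1 = 1; h_1 = 3.5; cx_2 = 4; cy_2 = 0.5; cz_2 = 5; w_2 = 1.5; d_2 = 2.5; cx_3 = 4.5; cy_3 = 5.5; cz_3 = 7; w_3 = 2.5; h_3 = 1; cy_4 = 6.5; cz_4 = 5.5; r_4 = 1.5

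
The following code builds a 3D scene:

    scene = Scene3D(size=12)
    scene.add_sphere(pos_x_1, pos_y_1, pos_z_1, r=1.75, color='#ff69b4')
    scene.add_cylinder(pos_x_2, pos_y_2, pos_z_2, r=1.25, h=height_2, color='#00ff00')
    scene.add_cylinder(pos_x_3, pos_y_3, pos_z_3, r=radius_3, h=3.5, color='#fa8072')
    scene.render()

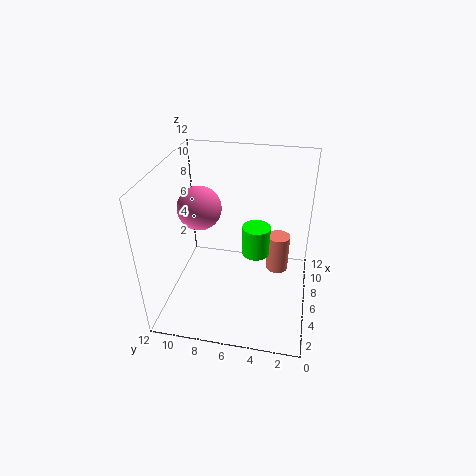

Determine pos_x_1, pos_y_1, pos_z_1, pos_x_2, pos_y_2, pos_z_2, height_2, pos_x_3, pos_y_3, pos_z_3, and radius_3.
pos_x_1 = 5.5; pos_y_1 = 9; pos_z_1 = 8.75; pos_x_2 = 8; pos_y_2 = 4.75; pos_z_2 = 3.25; height_2 = 2.75; pos_x_3 = 8.5; pos_y_3 = 2.75; pos_z_3 = 1.5; radius_3 = 1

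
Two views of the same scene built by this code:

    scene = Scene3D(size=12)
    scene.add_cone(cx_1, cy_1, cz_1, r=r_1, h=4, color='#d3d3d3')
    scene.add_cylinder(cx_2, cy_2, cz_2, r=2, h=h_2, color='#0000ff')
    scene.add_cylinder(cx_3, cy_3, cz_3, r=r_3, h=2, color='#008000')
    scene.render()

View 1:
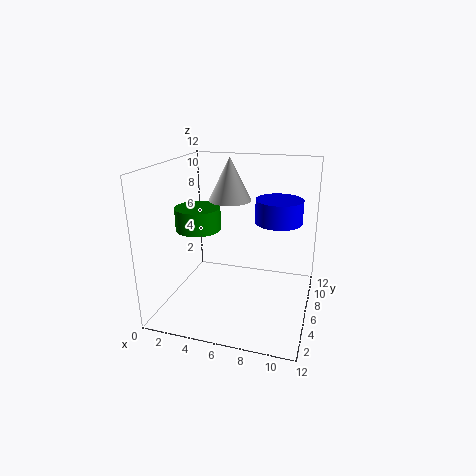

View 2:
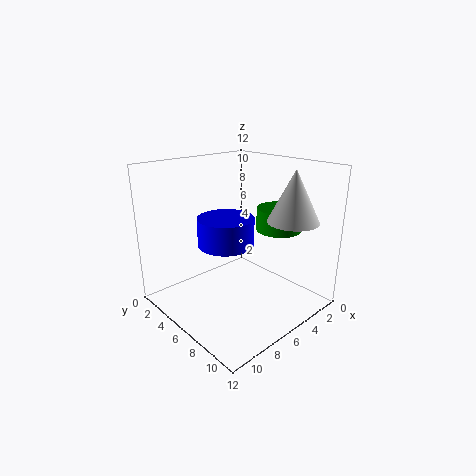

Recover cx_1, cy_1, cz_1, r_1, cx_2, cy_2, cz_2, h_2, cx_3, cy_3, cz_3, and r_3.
cx_1 = 4; cy_1 = 10; cz_1 = 8; r_1 = 2; cx_2 = 9; cy_2 = 8; cz_2 = 7; h_2 = 2; cx_3 = 2; cy_3 = 7; cz_3 = 6; r_3 = 2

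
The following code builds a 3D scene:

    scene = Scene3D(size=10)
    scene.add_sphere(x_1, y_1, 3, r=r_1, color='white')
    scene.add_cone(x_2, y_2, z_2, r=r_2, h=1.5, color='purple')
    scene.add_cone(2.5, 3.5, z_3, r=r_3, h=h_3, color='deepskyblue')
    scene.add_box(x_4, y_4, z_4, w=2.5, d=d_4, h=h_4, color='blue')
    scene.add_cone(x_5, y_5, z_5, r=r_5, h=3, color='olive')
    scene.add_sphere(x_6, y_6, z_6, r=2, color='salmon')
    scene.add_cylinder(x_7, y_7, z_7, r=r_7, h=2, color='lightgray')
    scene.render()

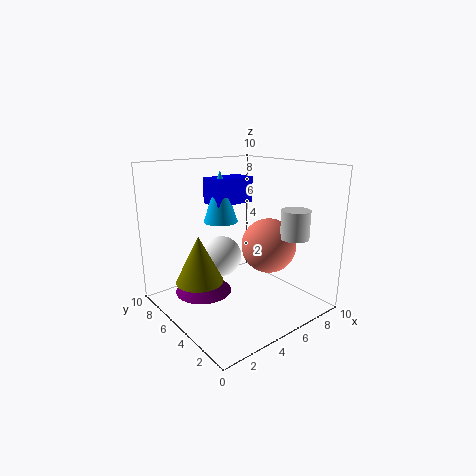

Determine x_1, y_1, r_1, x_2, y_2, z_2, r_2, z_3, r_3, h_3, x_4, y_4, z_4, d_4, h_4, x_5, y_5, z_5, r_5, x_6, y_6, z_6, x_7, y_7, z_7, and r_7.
x_1 = 5
y_1 = 7
r_1 = 1.5
x_2 = 3
y_2 = 6.5
z_2 = 1
r_2 = 2
z_3 = 7
r_3 = 1
h_3 = 3
x_4 = 2
y_4 = 3
z_4 = 8
d_4 = 1.5
h_4 = 1.5
x_5 = 1.5
y_5 = 4.5
z_5 = 3
r_5 = 1.5
x_6 = 7.5
y_6 = 4.5
z_6 = 4
x_7 = 8
y_7 = 2.5
z_7 = 5
r_7 = 1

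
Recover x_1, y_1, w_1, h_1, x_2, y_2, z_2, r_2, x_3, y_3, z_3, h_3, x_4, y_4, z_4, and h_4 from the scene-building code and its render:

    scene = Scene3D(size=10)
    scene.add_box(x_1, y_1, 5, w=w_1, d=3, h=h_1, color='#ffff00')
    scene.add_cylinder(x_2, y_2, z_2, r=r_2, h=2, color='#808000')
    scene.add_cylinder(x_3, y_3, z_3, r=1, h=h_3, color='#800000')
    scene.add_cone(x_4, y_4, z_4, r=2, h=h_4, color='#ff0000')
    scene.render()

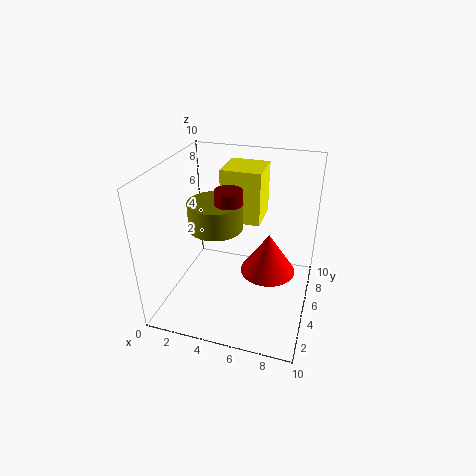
x_1 = 3
y_1 = 7
w_1 = 3
h_1 = 4
x_2 = 3
y_2 = 6
z_2 = 5
r_2 = 2
x_3 = 4
y_3 = 6
z_3 = 5
h_3 = 3
x_4 = 7
y_4 = 6
z_4 = 2
h_4 = 3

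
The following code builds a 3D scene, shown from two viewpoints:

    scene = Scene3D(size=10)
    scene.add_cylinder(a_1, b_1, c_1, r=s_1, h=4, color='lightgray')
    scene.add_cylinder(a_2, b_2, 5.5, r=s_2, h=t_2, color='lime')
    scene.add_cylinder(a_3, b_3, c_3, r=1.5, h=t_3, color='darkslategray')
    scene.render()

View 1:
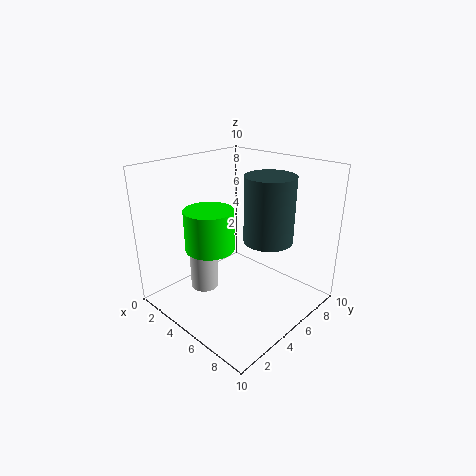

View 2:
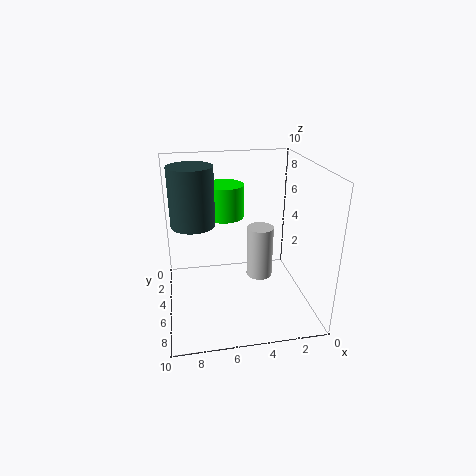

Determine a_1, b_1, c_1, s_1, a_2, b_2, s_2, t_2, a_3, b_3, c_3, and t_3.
a_1 = 3; b_1 = 3.5; c_1 = 1; s_1 = 1; a_2 = 5.5; b_2 = 2; s_2 = 1.5; t_2 = 2.5; a_3 = 8; b_3 = 4.5; c_3 = 6; t_3 = 4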